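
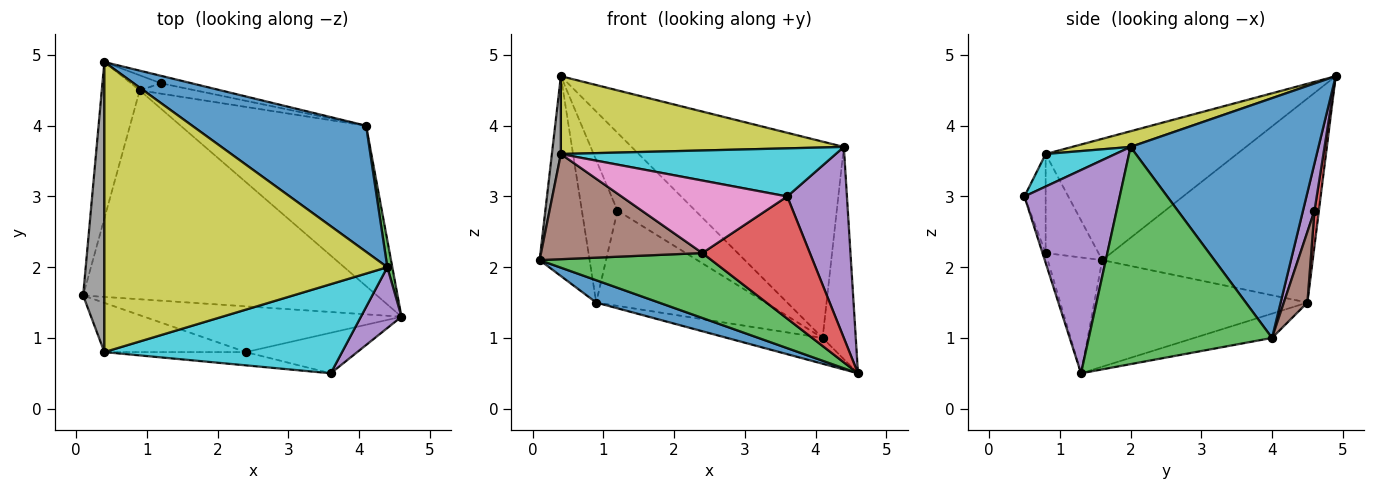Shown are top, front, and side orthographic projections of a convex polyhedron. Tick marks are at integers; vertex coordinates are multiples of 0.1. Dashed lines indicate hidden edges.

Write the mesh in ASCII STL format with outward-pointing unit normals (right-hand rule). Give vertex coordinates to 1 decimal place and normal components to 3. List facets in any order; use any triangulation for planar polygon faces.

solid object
 facet normal -0.339 -0.100 -0.935
  outer loop
   vertex 0.9 4.5 1.5
   vertex 4.6 1.3 0.5
   vertex 0.1 1.6 2.1
  endloop
 endfacet
 facet normal -0.957 0.227 -0.178
  outer loop
   vertex 0.9 4.5 1.5
   vertex 0.1 1.6 2.1
   vertex 0.4 4.9 4.7
  endloop
 endfacet
 facet normal -0.251 -0.791 -0.558
  outer loop
   vertex 2.4 0.8 2.2
   vertex 0.1 1.6 2.1
   vertex 4.6 1.3 0.5
  endloop
 endfacet
 facet normal -0.027 -0.949 -0.315
  outer loop
   vertex 2.4 0.8 2.2
   vertex 4.6 1.3 0.5
   vertex 3.6 0.5 3.0
  endloop
 endfacet
 facet normal 0.836 -0.523 0.167
  outer loop
   vertex 4.4 2.0 3.7
   vertex 3.6 0.5 3.0
   vertex 4.6 1.3 0.5
  endloop
 endfacet
 facet normal -0.284 -0.868 -0.406
  outer loop
   vertex 0.4 0.8 3.6
   vertex 0.1 1.6 2.1
   vertex 2.4 0.8 2.2
  endloop
 endfacet
 facet normal -0.125 -0.976 -0.179
  outer loop
   vertex 0.4 0.8 3.6
   vertex 2.4 0.8 2.2
   vertex 3.6 0.5 3.0
  endloop
 endfacet
 facet normal -0.984 -0.046 0.172
  outer loop
   vertex 0.4 0.8 3.6
   vertex 0.4 4.9 4.7
   vertex 0.1 1.6 2.1
  endloop
 endfacet
 facet normal 0.054 -0.259 0.964
  outer loop
   vertex 0.4 0.8 3.6
   vertex 4.4 2.0 3.7
   vertex 0.4 4.9 4.7
  endloop
 endfacet
 facet normal 0.120 -0.472 0.874
  outer loop
   vertex 0.4 0.8 3.6
   vertex 3.6 0.5 3.0
   vertex 4.4 2.0 3.7
  endloop
 endfacet
 facet normal 0.597 0.675 0.433
  outer loop
   vertex 4.1 4.0 1.0
   vertex 0.4 4.9 4.7
   vertex 4.4 2.0 3.7
  endloop
 endfacet
 facet normal -0.128 0.158 -0.979
  outer loop
   vertex 4.1 4.0 1.0
   vertex 4.6 1.3 0.5
   vertex 0.9 4.5 1.5
  endloop
 endfacet
 facet normal 0.984 0.178 0.023
  outer loop
   vertex 4.1 4.0 1.0
   vertex 4.4 2.0 3.7
   vertex 4.6 1.3 0.5
  endloop
 endfacet
 facet normal 0.123 0.987 -0.104
  outer loop
   vertex 1.2 4.6 2.8
   vertex 0.9 4.5 1.5
   vertex 0.4 4.9 4.7
  endloop
 endfacet
 facet normal 0.145 0.985 -0.094
  outer loop
   vertex 1.2 4.6 2.8
   vertex 0.4 4.9 4.7
   vertex 4.1 4.0 1.0
  endloop
 endfacet
 facet normal 0.137 0.985 -0.107
  outer loop
   vertex 1.2 4.6 2.8
   vertex 4.1 4.0 1.0
   vertex 0.9 4.5 1.5
  endloop
 endfacet
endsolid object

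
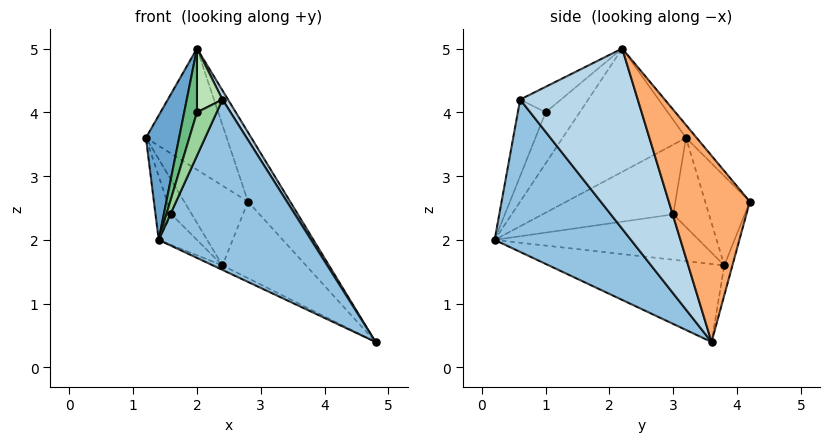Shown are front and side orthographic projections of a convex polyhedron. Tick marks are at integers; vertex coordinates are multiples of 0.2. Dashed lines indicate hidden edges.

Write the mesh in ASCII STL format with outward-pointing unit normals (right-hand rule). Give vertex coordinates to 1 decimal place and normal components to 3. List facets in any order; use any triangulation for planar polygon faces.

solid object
 facet normal -0.907 -0.244 0.344
  outer loop
   vertex 2.0 2.2 5.0
   vertex 1.2 3.2 3.6
   vertex 1.4 0.2 2.0
  endloop
 endfacet
 facet normal 0.657 -0.735 -0.165
  outer loop
   vertex 2.4 0.6 4.2
   vertex 1.4 0.2 2.0
   vertex 4.8 3.6 0.4
  endloop
 endfacet
 facet normal 0.859 -0.041 0.510
  outer loop
   vertex 2.4 0.6 4.2
   vertex 4.8 3.6 0.4
   vertex 2.0 2.2 5.0
  endloop
 endfacet
 facet normal -0.445 0.024 -0.895
  outer loop
   vertex 2.4 3.8 1.6
   vertex 4.8 3.6 0.4
   vertex 1.4 0.2 2.0
  endloop
 endfacet
 facet normal -0.103 0.781 0.616
  outer loop
   vertex 2.8 4.2 2.6
   vertex 1.2 3.2 3.6
   vertex 2.0 2.2 5.0
  endloop
 endfacet
 facet normal 0.733 0.382 0.563
  outer loop
   vertex 2.8 4.2 2.6
   vertex 2.0 2.2 5.0
   vertex 4.8 3.6 0.4
  endloop
 endfacet
 facet normal -0.571 0.815 -0.098
  outer loop
   vertex 2.8 4.2 2.6
   vertex 2.4 3.8 1.6
   vertex 1.2 3.2 3.6
  endloop
 endfacet
 facet normal -0.091 0.937 -0.338
  outer loop
   vertex 2.8 4.2 2.6
   vertex 4.8 3.6 0.4
   vertex 2.4 3.8 1.6
  endloop
 endfacet
 facet normal -0.863 -0.324 0.388
  outer loop
   vertex 2.0 1.0 4.0
   vertex 2.0 2.2 5.0
   vertex 1.4 0.2 2.0
  endloop
 endfacet
 facet normal -0.737 -0.522 0.430
  outer loop
   vertex 2.0 1.0 4.0
   vertex 1.4 0.2 2.0
   vertex 2.4 0.6 4.2
  endloop
 endfacet
 facet normal -0.716 -0.447 0.537
  outer loop
   vertex 2.0 1.0 4.0
   vertex 2.4 0.6 4.2
   vertex 2.0 2.2 5.0
  endloop
 endfacet
 facet normal -0.937 0.114 -0.331
  outer loop
   vertex 1.6 3.0 2.4
   vertex 1.4 0.2 2.0
   vertex 1.2 3.2 3.6
  endloop
 endfacet
 facet normal -0.814 0.465 -0.349
  outer loop
   vertex 1.6 3.0 2.4
   vertex 1.2 3.2 3.6
   vertex 2.4 3.8 1.6
  endloop
 endfacet
 facet normal -0.768 0.144 -0.624
  outer loop
   vertex 1.6 3.0 2.4
   vertex 2.4 3.8 1.6
   vertex 1.4 0.2 2.0
  endloop
 endfacet
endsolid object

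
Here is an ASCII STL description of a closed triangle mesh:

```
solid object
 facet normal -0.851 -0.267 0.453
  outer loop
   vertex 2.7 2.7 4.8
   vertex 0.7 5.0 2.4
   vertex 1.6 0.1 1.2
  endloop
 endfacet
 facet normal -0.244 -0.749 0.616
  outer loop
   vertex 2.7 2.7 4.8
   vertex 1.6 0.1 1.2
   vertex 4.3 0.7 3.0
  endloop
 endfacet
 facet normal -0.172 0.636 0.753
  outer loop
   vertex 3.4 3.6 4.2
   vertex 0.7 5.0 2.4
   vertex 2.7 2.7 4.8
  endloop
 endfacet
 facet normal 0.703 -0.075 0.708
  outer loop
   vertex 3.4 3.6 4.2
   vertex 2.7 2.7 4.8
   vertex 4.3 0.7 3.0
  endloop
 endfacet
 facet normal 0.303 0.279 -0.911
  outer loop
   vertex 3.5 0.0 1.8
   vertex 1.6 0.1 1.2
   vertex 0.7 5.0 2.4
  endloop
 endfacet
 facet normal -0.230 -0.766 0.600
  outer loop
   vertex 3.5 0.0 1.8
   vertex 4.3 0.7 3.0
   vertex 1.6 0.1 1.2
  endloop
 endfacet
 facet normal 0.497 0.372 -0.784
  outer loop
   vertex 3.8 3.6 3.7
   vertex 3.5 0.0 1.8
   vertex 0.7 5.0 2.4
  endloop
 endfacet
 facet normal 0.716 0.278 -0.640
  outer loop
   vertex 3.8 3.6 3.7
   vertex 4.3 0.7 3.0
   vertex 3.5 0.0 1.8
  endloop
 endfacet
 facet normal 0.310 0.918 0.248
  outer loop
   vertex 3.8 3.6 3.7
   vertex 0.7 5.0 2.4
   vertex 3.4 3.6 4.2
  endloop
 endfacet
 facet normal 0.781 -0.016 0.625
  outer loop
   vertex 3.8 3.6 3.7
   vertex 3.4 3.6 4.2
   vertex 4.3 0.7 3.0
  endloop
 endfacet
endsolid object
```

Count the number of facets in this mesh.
10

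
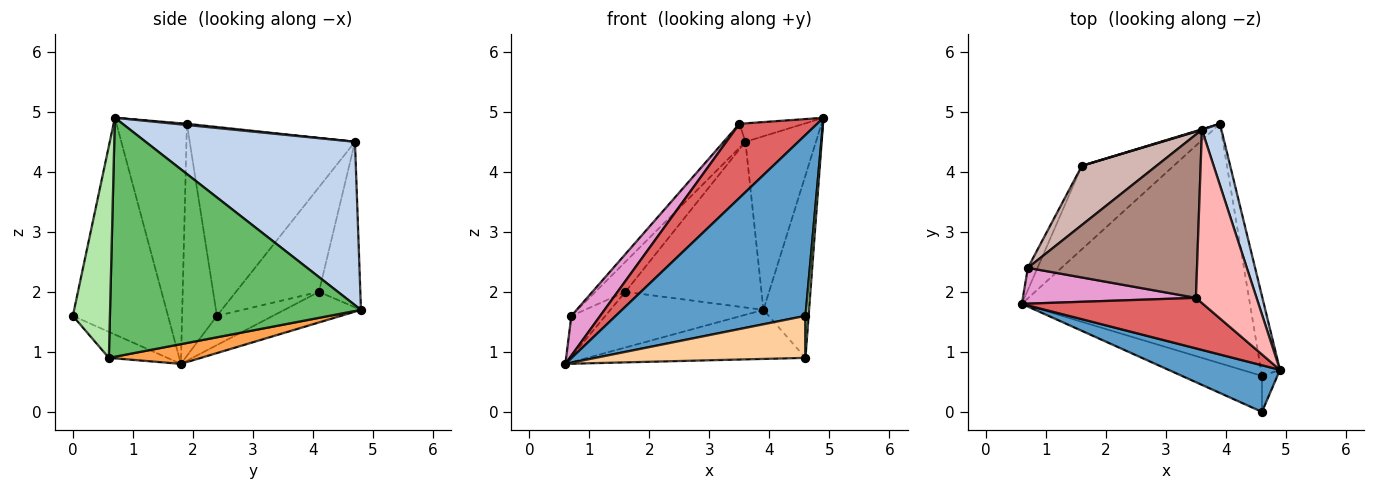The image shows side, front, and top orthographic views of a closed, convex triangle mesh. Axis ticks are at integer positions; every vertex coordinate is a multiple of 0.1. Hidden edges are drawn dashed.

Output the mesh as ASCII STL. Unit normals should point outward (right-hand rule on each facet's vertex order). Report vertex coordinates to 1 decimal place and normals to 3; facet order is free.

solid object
 facet normal -0.437 -0.871 0.224
  outer loop
   vertex 4.6 0.0 1.6
   vertex 4.9 0.7 4.9
   vertex 0.6 1.8 0.8
  endloop
 endfacet
 facet normal 0.942 0.317 0.112
  outer loop
   vertex 3.6 4.7 4.5
   vertex 4.9 0.7 4.9
   vertex 3.9 4.8 1.7
  endloop
 endfacet
 facet normal 0.084 0.200 -0.976
  outer loop
   vertex 4.6 0.6 0.9
   vertex 0.6 1.8 0.8
   vertex 3.9 4.8 1.7
  endloop
 endfacet
 facet normal -0.207 -0.743 -0.637
  outer loop
   vertex 4.6 0.6 0.9
   vertex 4.6 0.0 1.6
   vertex 0.6 1.8 0.8
  endloop
 endfacet
 facet normal 0.981 0.178 -0.078
  outer loop
   vertex 4.6 0.6 0.9
   vertex 3.9 4.8 1.7
   vertex 4.9 0.7 4.9
  endloop
 endfacet
 facet normal 0.994 -0.084 -0.072
  outer loop
   vertex 4.6 0.6 0.9
   vertex 4.9 0.7 4.9
   vertex 4.6 0.0 1.6
  endloop
 endfacet
 facet normal -0.599 -0.661 0.451
  outer loop
   vertex 3.5 1.9 4.8
   vertex 0.6 1.8 0.8
   vertex 4.9 0.7 4.9
  endloop
 endfacet
 facet normal 0.020 0.106 0.994
  outer loop
   vertex 3.5 1.9 4.8
   vertex 4.9 0.7 4.9
   vertex 3.6 4.7 4.5
  endloop
 endfacet
 facet normal -0.267 0.535 -0.802
  outer loop
   vertex 1.6 4.1 2.0
   vertex 3.9 4.8 1.7
   vertex 0.6 1.8 0.8
  endloop
 endfacet
 facet normal -0.291 0.957 0.003
  outer loop
   vertex 1.6 4.1 2.0
   vertex 3.6 4.7 4.5
   vertex 3.9 4.8 1.7
  endloop
 endfacet
 facet normal -0.741 0.098 0.664
  outer loop
   vertex 0.7 2.4 1.6
   vertex 3.5 1.9 4.8
   vertex 3.6 4.7 4.5
  endloop
 endfacet
 facet normal -0.781 0.282 0.557
  outer loop
   vertex 0.7 2.4 1.6
   vertex 3.6 4.7 4.5
   vertex 1.6 4.1 2.0
  endloop
 endfacet
 facet normal -0.668 -0.553 0.498
  outer loop
   vertex 0.7 2.4 1.6
   vertex 0.6 1.8 0.8
   vertex 3.5 1.9 4.8
  endloop
 endfacet
 facet normal -0.823 0.499 -0.272
  outer loop
   vertex 0.7 2.4 1.6
   vertex 1.6 4.1 2.0
   vertex 0.6 1.8 0.8
  endloop
 endfacet
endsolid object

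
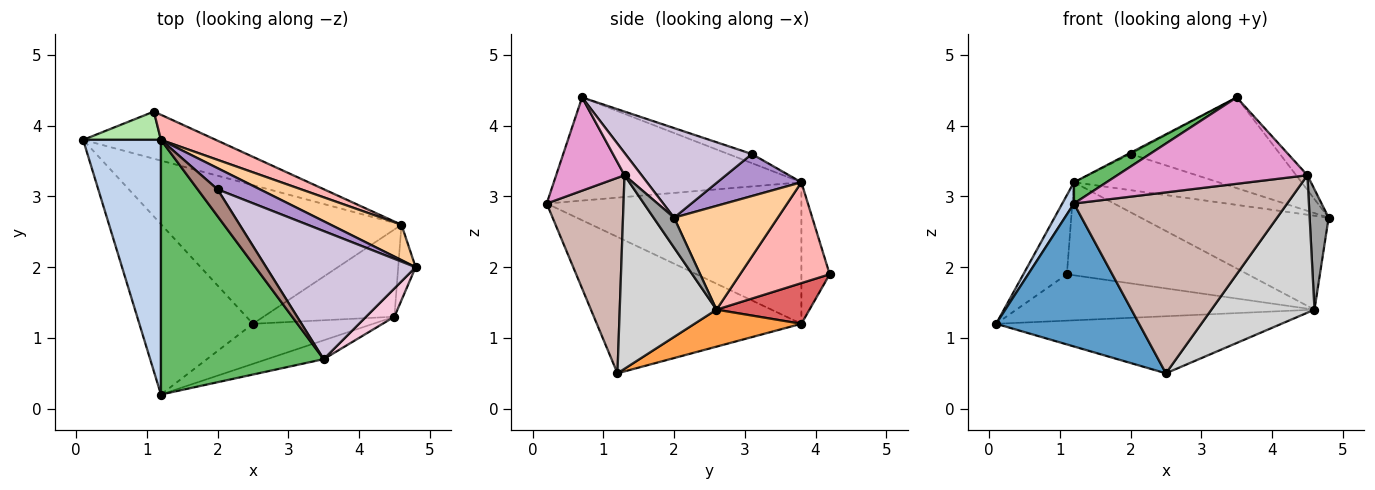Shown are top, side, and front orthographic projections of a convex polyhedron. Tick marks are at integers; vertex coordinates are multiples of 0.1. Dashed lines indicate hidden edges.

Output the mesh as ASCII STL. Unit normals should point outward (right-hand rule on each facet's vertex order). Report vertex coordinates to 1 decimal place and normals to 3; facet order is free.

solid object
 facet normal -0.677 -0.473 -0.564
  outer loop
   vertex 2.5 1.2 0.5
   vertex 1.2 0.2 2.9
   vertex 0.1 3.8 1.2
  endloop
 endfacet
 facet normal -0.876 -0.040 0.482
  outer loop
   vertex 1.2 3.8 3.2
   vertex 0.1 3.8 1.2
   vertex 1.2 0.2 2.9
  endloop
 endfacet
 facet normal 0.141 0.377 -0.915
  outer loop
   vertex 4.6 2.6 1.4
   vertex 2.5 1.2 0.5
   vertex 0.1 3.8 1.2
  endloop
 endfacet
 facet normal 0.459 0.831 0.313
  outer loop
   vertex 4.6 2.6 1.4
   vertex 1.2 3.8 3.2
   vertex 4.8 2.0 2.7
  endloop
 endfacet
 facet normal -0.534 -0.070 0.842
  outer loop
   vertex 3.5 0.7 4.4
   vertex 1.2 3.8 3.2
   vertex 1.2 0.2 2.9
  endloop
 endfacet
 facet normal -0.522 0.803 0.287
  outer loop
   vertex 1.1 4.2 1.9
   vertex 0.1 3.8 1.2
   vertex 1.2 3.8 3.2
  endloop
 endfacet
 facet normal 0.214 0.685 -0.697
  outer loop
   vertex 1.1 4.2 1.9
   vertex 4.6 2.6 1.4
   vertex 0.1 3.8 1.2
  endloop
 endfacet
 facet normal 0.432 0.871 0.235
  outer loop
   vertex 1.1 4.2 1.9
   vertex 1.2 3.8 3.2
   vertex 4.6 2.6 1.4
  endloop
 endfacet
 facet normal 0.448 0.771 0.452
  outer loop
   vertex 2.0 3.1 3.6
   vertex 4.8 2.0 2.7
   vertex 1.2 3.8 3.2
  endloop
 endfacet
 facet normal 0.440 0.519 0.733
  outer loop
   vertex 2.0 3.1 3.6
   vertex 3.5 0.7 4.4
   vertex 4.8 2.0 2.7
  endloop
 endfacet
 facet normal -0.417 0.042 0.908
  outer loop
   vertex 2.0 3.1 3.6
   vertex 1.2 3.8 3.2
   vertex 3.5 0.7 4.4
  endloop
 endfacet
 facet normal 0.332 -0.921 -0.204
  outer loop
   vertex 4.5 1.3 3.3
   vertex 1.2 0.2 2.9
   vertex 2.5 1.2 0.5
  endloop
 endfacet
 facet normal 0.332 -0.922 -0.201
  outer loop
   vertex 4.5 1.3 3.3
   vertex 3.5 0.7 4.4
   vertex 1.2 0.2 2.9
  endloop
 endfacet
 facet normal 0.573 0.378 0.727
  outer loop
   vertex 4.5 1.3 3.3
   vertex 4.8 2.0 2.7
   vertex 3.5 0.7 4.4
  endloop
 endfacet
 facet normal 0.674 -0.625 -0.392
  outer loop
   vertex 4.5 1.3 3.3
   vertex 4.6 2.6 1.4
   vertex 4.8 2.0 2.7
  endloop
 endfacet
 facet normal 0.621 -0.662 -0.420
  outer loop
   vertex 4.5 1.3 3.3
   vertex 2.5 1.2 0.5
   vertex 4.6 2.6 1.4
  endloop
 endfacet
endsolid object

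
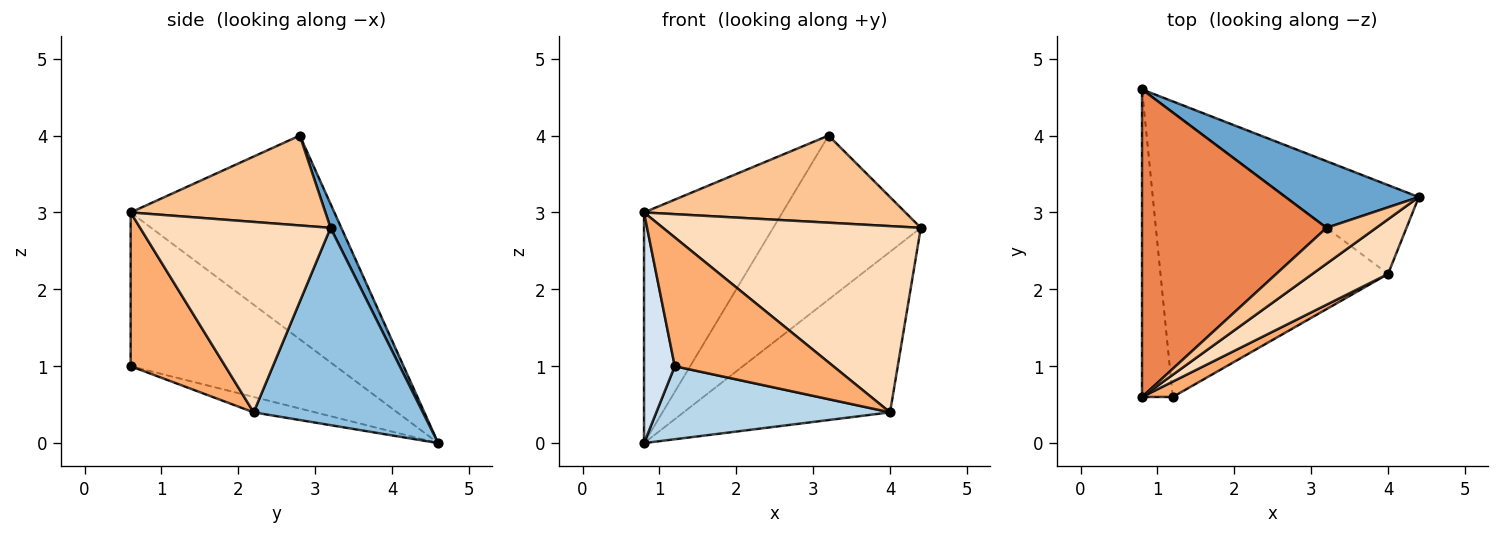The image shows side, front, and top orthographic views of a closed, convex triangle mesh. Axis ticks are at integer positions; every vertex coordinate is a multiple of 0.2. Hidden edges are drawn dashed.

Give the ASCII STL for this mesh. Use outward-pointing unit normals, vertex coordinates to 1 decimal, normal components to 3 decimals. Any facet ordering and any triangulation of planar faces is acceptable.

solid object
 facet normal 0.067 0.924 0.376
  outer loop
   vertex 3.2 2.8 4.0
   vertex 4.4 3.2 2.8
   vertex 0.8 4.6 0.0
  endloop
 endfacet
 facet normal 0.583 0.711 -0.393
  outer loop
   vertex 4.0 2.2 0.4
   vertex 0.8 4.6 0.0
   vertex 4.4 3.2 2.8
  endloop
 endfacet
 facet normal -0.065 -0.248 -0.967
  outer loop
   vertex 4.0 2.2 0.4
   vertex 1.2 0.6 1.0
   vertex 0.8 4.6 0.0
  endloop
 endfacet
 facet normal -0.970 -0.146 -0.194
  outer loop
   vertex 0.8 0.6 3.0
   vertex 0.8 4.6 0.0
   vertex 1.2 0.6 1.0
  endloop
 endfacet
 facet normal -0.662 0.450 0.600
  outer loop
   vertex 0.8 0.6 3.0
   vertex 3.2 2.8 4.0
   vertex 0.8 4.6 0.0
  endloop
 endfacet
 facet normal 0.510 -0.854 0.102
  outer loop
   vertex 0.8 0.6 3.0
   vertex 1.2 0.6 1.0
   vertex 4.0 2.2 0.4
  endloop
 endfacet
 facet normal 0.567 -0.761 0.314
  outer loop
   vertex 0.8 0.6 3.0
   vertex 4.4 3.2 2.8
   vertex 3.2 2.8 4.0
  endloop
 endfacet
 facet normal 0.578 -0.783 0.230
  outer loop
   vertex 0.8 0.6 3.0
   vertex 4.0 2.2 0.4
   vertex 4.4 3.2 2.8
  endloop
 endfacet
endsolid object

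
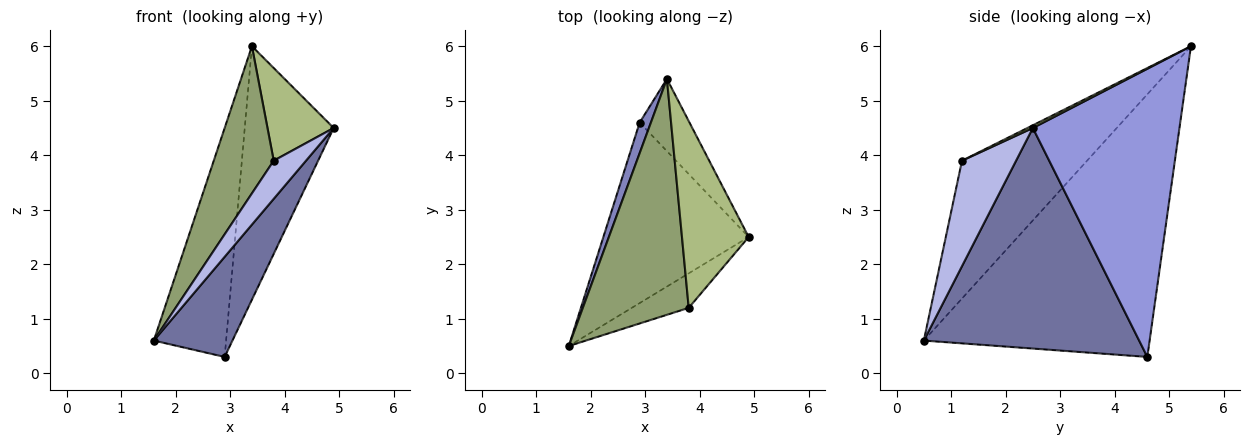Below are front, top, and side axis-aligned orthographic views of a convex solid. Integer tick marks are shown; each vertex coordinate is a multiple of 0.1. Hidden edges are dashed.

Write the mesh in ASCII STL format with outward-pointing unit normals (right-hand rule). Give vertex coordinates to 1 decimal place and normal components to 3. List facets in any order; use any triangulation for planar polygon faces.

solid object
 facet normal 0.799 -0.292 -0.526
  outer loop
   vertex 2.9 4.6 0.3
   vertex 4.9 2.5 4.5
   vertex 1.6 0.5 0.6
  endloop
 endfacet
 facet normal -0.952 0.305 0.041
  outer loop
   vertex 2.9 4.6 0.3
   vertex 1.6 0.5 0.6
   vertex 3.4 5.4 6.0
  endloop
 endfacet
 facet normal 0.846 0.513 -0.146
  outer loop
   vertex 2.9 4.6 0.3
   vertex 3.4 5.4 6.0
   vertex 4.9 2.5 4.5
  endloop
 endfacet
 facet normal 0.779 -0.465 -0.421
  outer loop
   vertex 3.8 1.2 3.9
   vertex 1.6 0.5 0.6
   vertex 4.9 2.5 4.5
  endloop
 endfacet
 facet normal -0.741 -0.355 0.570
  outer loop
   vertex 3.8 1.2 3.9
   vertex 3.4 5.4 6.0
   vertex 1.6 0.5 0.6
  endloop
 endfacet
 facet normal 0.037 -0.444 0.895
  outer loop
   vertex 3.8 1.2 3.9
   vertex 4.9 2.5 4.5
   vertex 3.4 5.4 6.0
  endloop
 endfacet
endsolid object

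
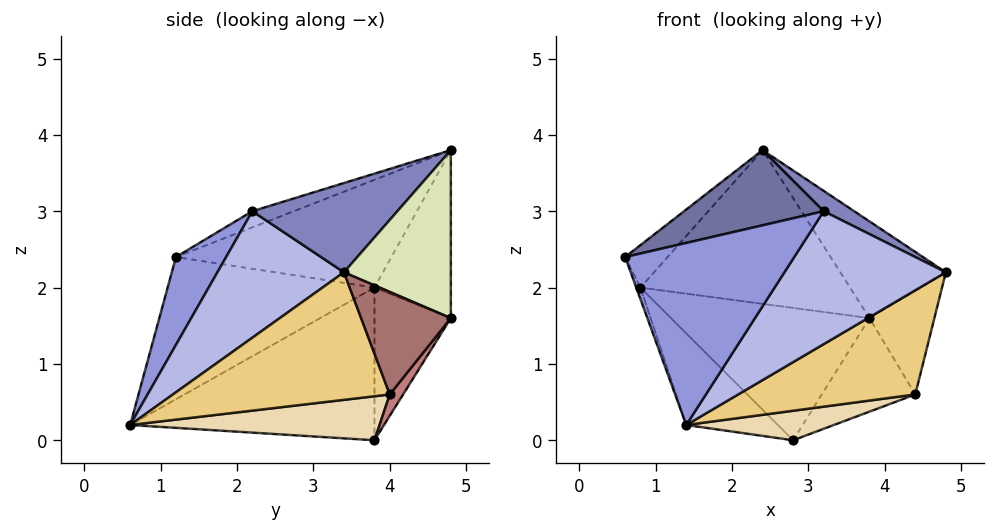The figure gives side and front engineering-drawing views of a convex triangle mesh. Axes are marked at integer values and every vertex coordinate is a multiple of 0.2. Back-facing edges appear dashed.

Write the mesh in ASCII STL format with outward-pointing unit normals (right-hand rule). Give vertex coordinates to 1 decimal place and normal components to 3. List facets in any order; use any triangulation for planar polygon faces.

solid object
 facet normal -0.095 -0.319 0.943
  outer loop
   vertex 3.2 2.2 3.0
   vertex 2.4 4.8 3.8
   vertex 0.6 1.2 2.4
  endloop
 endfacet
 facet normal 0.508 -0.107 0.855
  outer loop
   vertex 3.2 2.2 3.0
   vertex 4.8 3.4 2.2
   vertex 2.4 4.8 3.8
  endloop
 endfacet
 facet normal 0.267 -0.901 0.343
  outer loop
   vertex 3.2 2.2 3.0
   vertex 0.6 1.2 2.4
   vertex 1.4 0.6 0.2
  endloop
 endfacet
 facet normal 0.616 -0.786 0.053
  outer loop
   vertex 3.2 2.2 3.0
   vertex 1.4 0.6 0.2
   vertex 4.8 3.4 2.2
  endloop
 endfacet
 facet normal -0.779 0.153 0.608
  outer loop
   vertex 0.8 3.8 2.0
   vertex 0.6 1.2 2.4
   vertex 2.4 4.8 3.8
  endloop
 endfacet
 facet normal -0.938 0.019 -0.346
  outer loop
   vertex 0.8 3.8 2.0
   vertex 1.4 0.6 0.2
   vertex 0.6 1.2 2.4
  endloop
 endfacet
 facet normal -0.683 0.256 -0.683
  outer loop
   vertex 0.8 3.8 2.0
   vertex 2.8 3.8 0.0
   vertex 1.4 0.6 0.2
  endloop
 endfacet
 facet normal 0.648 0.640 0.413
  outer loop
   vertex 3.8 4.8 1.6
   vertex 2.4 4.8 3.8
   vertex 4.8 3.4 2.2
  endloop
 endfacet
 facet normal -0.334 0.918 -0.213
  outer loop
   vertex 3.8 4.8 1.6
   vertex 0.8 3.8 2.0
   vertex 2.4 4.8 3.8
  endloop
 endfacet
 facet normal -0.338 0.878 -0.338
  outer loop
   vertex 3.8 4.8 1.6
   vertex 2.8 3.8 0.0
   vertex 0.8 3.8 2.0
  endloop
 endfacet
 facet normal 0.711 -0.581 -0.396
  outer loop
   vertex 4.4 4.0 0.6
   vertex 4.8 3.4 2.2
   vertex 1.4 0.6 0.2
  endloop
 endfacet
 facet normal 0.366 -0.217 -0.905
  outer loop
   vertex 4.4 4.0 0.6
   vertex 1.4 0.6 0.2
   vertex 2.8 3.8 0.0
  endloop
 endfacet
 facet normal 0.810 0.586 0.017
  outer loop
   vertex 4.4 4.0 0.6
   vertex 3.8 4.8 1.6
   vertex 4.8 3.4 2.2
  endloop
 endfacet
 facet normal 0.115 0.808 -0.577
  outer loop
   vertex 4.4 4.0 0.6
   vertex 2.8 3.8 0.0
   vertex 3.8 4.8 1.6
  endloop
 endfacet
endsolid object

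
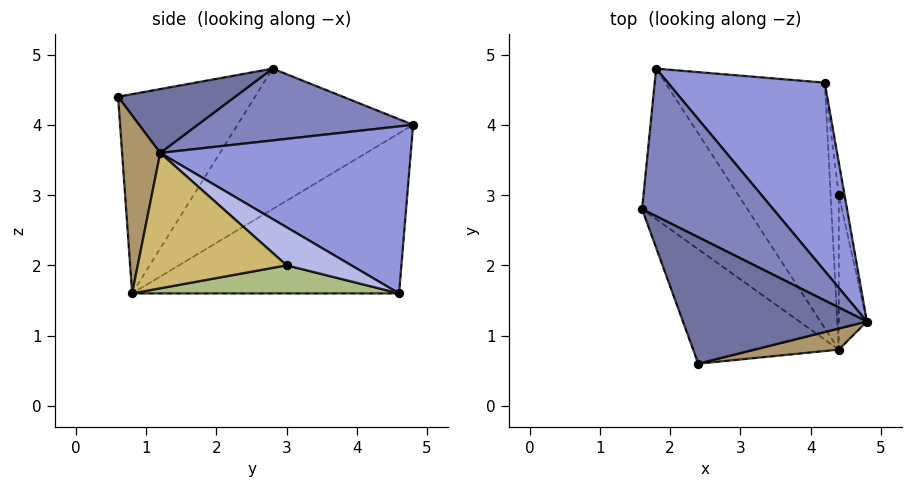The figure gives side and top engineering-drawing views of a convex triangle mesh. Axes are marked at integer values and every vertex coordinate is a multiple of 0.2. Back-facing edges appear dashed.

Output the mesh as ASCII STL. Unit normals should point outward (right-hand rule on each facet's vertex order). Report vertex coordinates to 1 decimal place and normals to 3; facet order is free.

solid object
 facet normal 0.328 -0.052 0.943
  outer loop
   vertex 2.4 0.6 4.4
   vertex 4.8 1.2 3.6
   vertex 1.6 2.8 4.8
  endloop
 endfacet
 facet normal 0.460 0.290 0.839
  outer loop
   vertex 1.8 4.8 4.0
   vertex 1.6 2.8 4.8
   vertex 4.8 1.2 3.6
  endloop
 endfacet
 facet normal 0.644 0.469 0.605
  outer loop
   vertex 1.8 4.8 4.0
   vertex 4.8 1.2 3.6
   vertex 4.2 4.6 1.6
  endloop
 endfacet
 facet normal 0.985 0.086 -0.150
  outer loop
   vertex 4.4 3.0 2.0
   vertex 4.2 4.6 1.6
   vertex 4.8 1.2 3.6
  endloop
 endfacet
 facet normal -0.708 -0.037 -0.705
  outer loop
   vertex 4.4 0.8 1.6
   vertex 1.8 4.8 4.0
   vertex 4.2 4.6 1.6
  endloop
 endfacet
 facet normal 0.959 0.050 -0.278
  outer loop
   vertex 4.4 0.8 1.6
   vertex 4.2 4.6 1.6
   vertex 4.4 3.0 2.0
  endloop
 endfacet
 facet normal -0.794 -0.183 -0.580
  outer loop
   vertex 4.4 0.8 1.6
   vertex 2.4 0.6 4.4
   vertex 1.6 2.8 4.8
  endloop
 endfacet
 facet normal -0.790 -0.158 -0.592
  outer loop
   vertex 4.4 0.8 1.6
   vertex 1.6 2.8 4.8
   vertex 1.8 4.8 4.0
  endloop
 endfacet
 facet normal 0.282 -0.950 0.134
  outer loop
   vertex 4.4 0.8 1.6
   vertex 4.8 1.2 3.6
   vertex 2.4 0.6 4.4
  endloop
 endfacet
 facet normal 0.978 0.037 -0.203
  outer loop
   vertex 4.4 0.8 1.6
   vertex 4.4 3.0 2.0
   vertex 4.8 1.2 3.6
  endloop
 endfacet
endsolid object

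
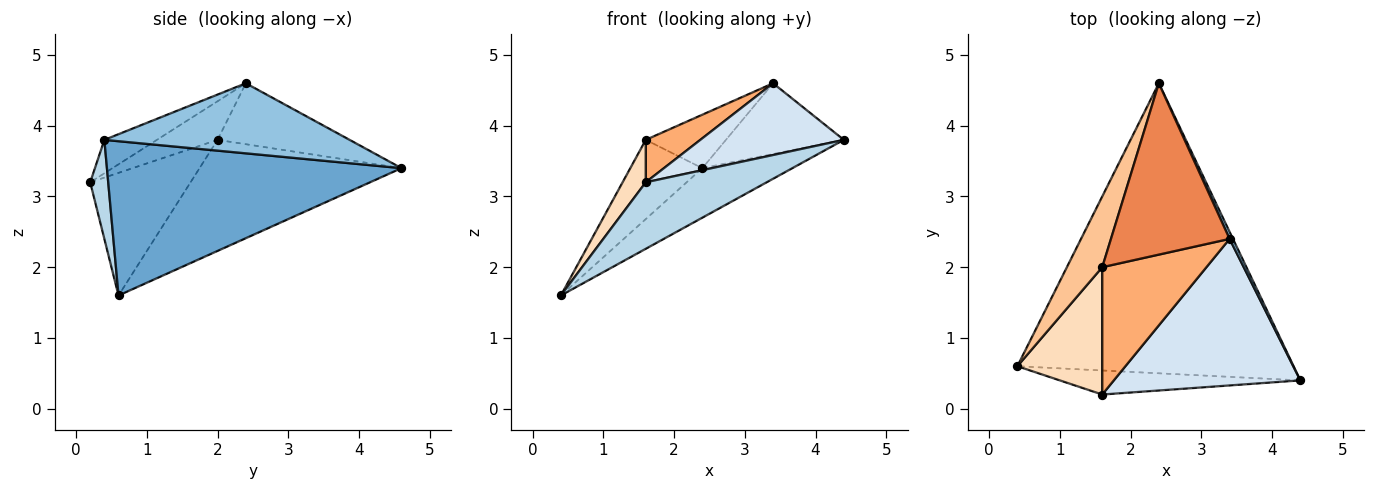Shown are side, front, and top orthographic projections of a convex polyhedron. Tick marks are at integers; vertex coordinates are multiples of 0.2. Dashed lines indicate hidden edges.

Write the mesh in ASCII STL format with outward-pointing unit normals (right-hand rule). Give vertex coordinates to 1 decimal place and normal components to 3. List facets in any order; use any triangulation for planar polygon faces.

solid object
 facet normal 0.482 0.147 -0.864
  outer loop
   vertex 2.4 4.6 3.4
   vertex 4.4 0.4 3.8
   vertex 0.4 0.6 1.6
  endloop
 endfacet
 facet normal 0.900 0.433 0.043
  outer loop
   vertex 3.4 2.4 4.6
   vertex 4.4 0.4 3.8
   vertex 2.4 4.6 3.4
  endloop
 endfacet
 facet normal 0.139 -0.931 -0.337
  outer loop
   vertex 1.6 0.2 3.2
   vertex 0.4 0.6 1.6
   vertex 4.4 0.4 3.8
  endloop
 endfacet
 facet normal -0.159 -0.434 0.887
  outer loop
   vertex 1.6 0.2 3.2
   vertex 4.4 0.4 3.8
   vertex 3.4 2.4 4.6
  endloop
 endfacet
 facet normal -0.440 0.267 0.857
  outer loop
   vertex 1.6 2.0 3.8
   vertex 3.4 2.4 4.6
   vertex 2.4 4.6 3.4
  endloop
 endfacet
 facet normal -0.331 -0.298 0.895
  outer loop
   vertex 1.6 2.0 3.8
   vertex 1.6 0.2 3.2
   vertex 3.4 2.4 4.6
  endloop
 endfacet
 facet normal -0.902 0.322 0.287
  outer loop
   vertex 1.6 2.0 3.8
   vertex 2.4 4.6 3.4
   vertex 0.4 0.6 1.6
  endloop
 endfacet
 facet normal -0.808 -0.186 0.559
  outer loop
   vertex 1.6 2.0 3.8
   vertex 0.4 0.6 1.6
   vertex 1.6 0.2 3.2
  endloop
 endfacet
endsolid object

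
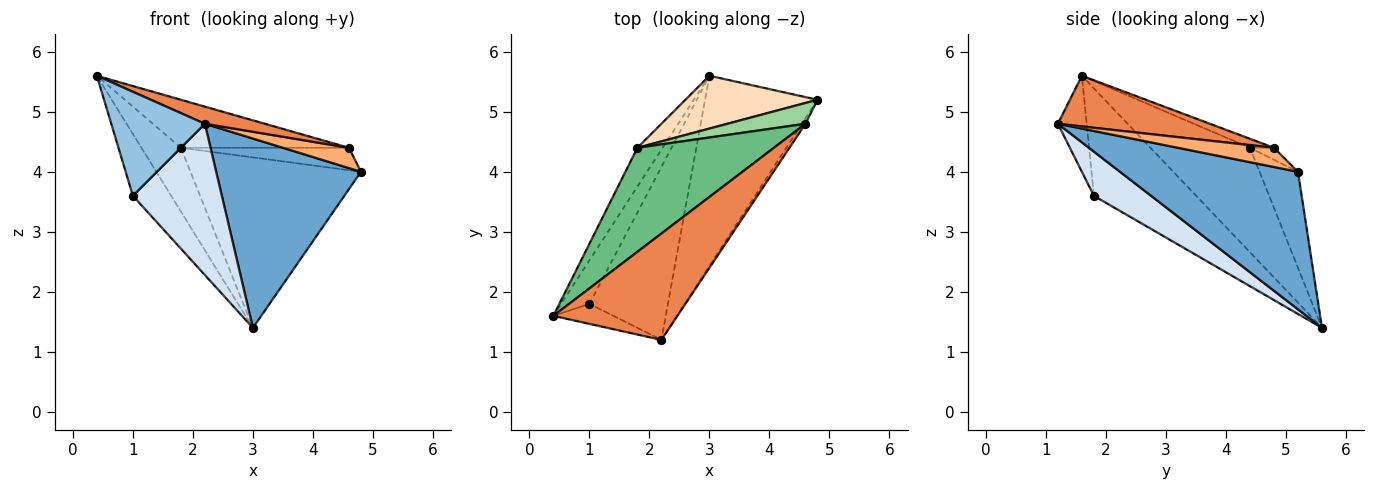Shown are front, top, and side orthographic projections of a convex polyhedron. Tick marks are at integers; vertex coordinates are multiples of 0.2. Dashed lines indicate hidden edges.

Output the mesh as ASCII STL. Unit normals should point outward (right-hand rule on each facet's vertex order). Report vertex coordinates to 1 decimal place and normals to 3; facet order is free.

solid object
 facet normal 0.655 -0.533 -0.536
  outer loop
   vertex 3.0 5.6 1.4
   vertex 4.8 5.2 4.0
   vertex 2.2 1.2 4.8
  endloop
 endfacet
 facet normal -0.289 -0.940 -0.181
  outer loop
   vertex 1.0 1.8 3.6
   vertex 2.2 1.2 4.8
   vertex 0.4 1.6 5.6
  endloop
 endfacet
 facet normal -0.909 0.340 -0.239
  outer loop
   vertex 1.0 1.8 3.6
   vertex 0.4 1.6 5.6
   vertex 3.0 5.6 1.4
  endloop
 endfacet
 facet normal 0.390 -0.606 -0.693
  outer loop
   vertex 1.0 1.8 3.6
   vertex 3.0 5.6 1.4
   vertex 2.2 1.2 4.8
  endloop
 endfacet
 facet normal 0.374 -0.148 0.916
  outer loop
   vertex 4.6 4.8 4.4
   vertex 0.4 1.6 5.6
   vertex 2.2 1.2 4.8
  endloop
 endfacet
 facet normal 0.814 -0.560 -0.153
  outer loop
   vertex 4.6 4.8 4.4
   vertex 2.2 1.2 4.8
   vertex 4.8 5.2 4.0
  endloop
 endfacet
 facet normal -0.907 0.360 -0.219
  outer loop
   vertex 1.8 4.4 4.4
   vertex 3.0 5.6 1.4
   vertex 0.4 1.6 5.6
  endloop
 endfacet
 facet normal -0.210 0.934 0.289
  outer loop
   vertex 1.8 4.4 4.4
   vertex 4.8 5.2 4.0
   vertex 3.0 5.6 1.4
  endloop
 endfacet
 facet normal -0.060 0.418 0.906
  outer loop
   vertex 1.8 4.4 4.4
   vertex 0.4 1.6 5.6
   vertex 4.6 4.8 4.4
  endloop
 endfacet
 facet normal -0.104 0.729 0.677
  outer loop
   vertex 1.8 4.4 4.4
   vertex 4.6 4.8 4.4
   vertex 4.8 5.2 4.0
  endloop
 endfacet
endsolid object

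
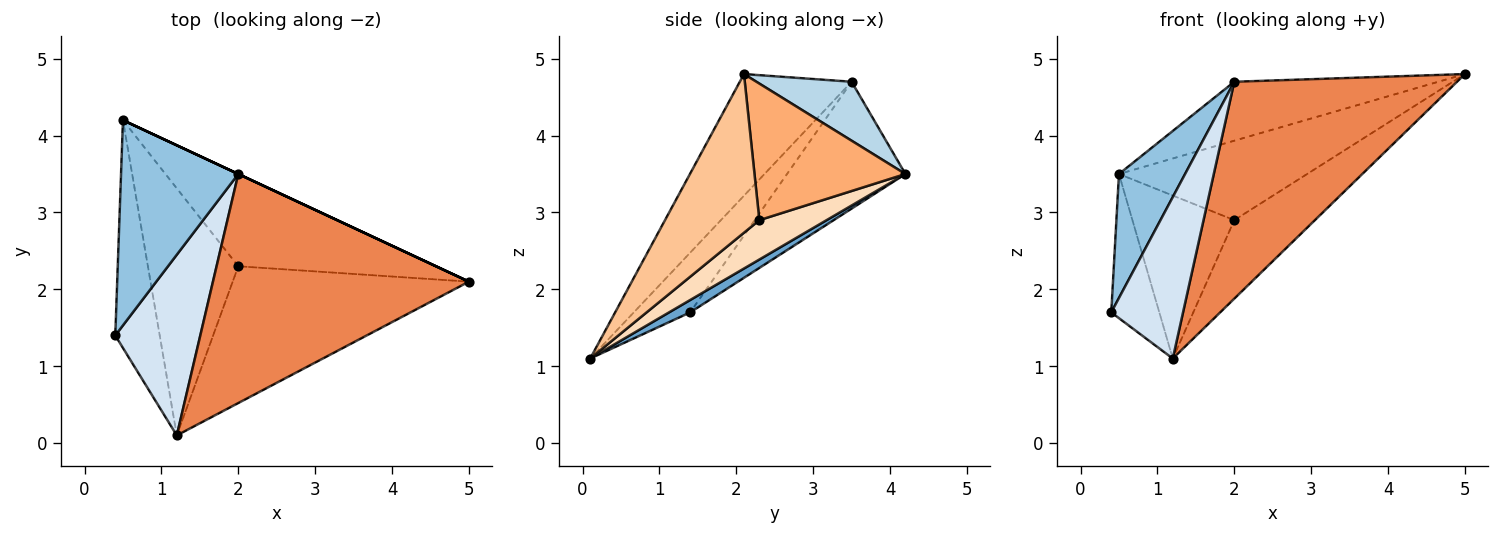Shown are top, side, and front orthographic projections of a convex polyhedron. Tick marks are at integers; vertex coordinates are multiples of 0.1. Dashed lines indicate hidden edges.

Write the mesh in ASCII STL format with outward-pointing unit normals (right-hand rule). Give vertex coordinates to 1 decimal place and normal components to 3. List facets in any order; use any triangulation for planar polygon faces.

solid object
 facet normal 0.229 0.521 -0.823
  outer loop
   vertex 1.2 0.1 1.1
   vertex 0.4 1.4 1.7
   vertex 0.5 4.2 3.5
  endloop
 endfacet
 facet normal -0.679 -0.379 0.628
  outer loop
   vertex 2.0 3.5 4.7
   vertex 0.5 4.2 3.5
   vertex 0.4 1.4 1.7
  endloop
 endfacet
 facet normal 0.423 0.906 0.000
  outer loop
   vertex 2.0 3.5 4.7
   vertex 5.0 2.1 4.8
   vertex 0.5 4.2 3.5
  endloop
 endfacet
 facet normal -0.464 -0.590 0.661
  outer loop
   vertex 2.0 3.5 4.7
   vertex 0.4 1.4 1.7
   vertex 1.2 0.1 1.1
  endloop
 endfacet
 facet normal -0.326 -0.650 0.686
  outer loop
   vertex 2.0 3.5 4.7
   vertex 1.2 0.1 1.1
   vertex 5.0 2.1 4.8
  endloop
 endfacet
 facet normal 0.464 0.578 -0.671
  outer loop
   vertex 2.0 2.3 2.9
   vertex 0.5 4.2 3.5
   vertex 5.0 2.1 4.8
  endloop
 endfacet
 facet normal 0.503 0.430 -0.749
  outer loop
   vertex 2.0 2.3 2.9
   vertex 5.0 2.1 4.8
   vertex 1.2 0.1 1.1
  endloop
 endfacet
 facet normal 0.342 0.518 -0.784
  outer loop
   vertex 2.0 2.3 2.9
   vertex 1.2 0.1 1.1
   vertex 0.5 4.2 3.5
  endloop
 endfacet
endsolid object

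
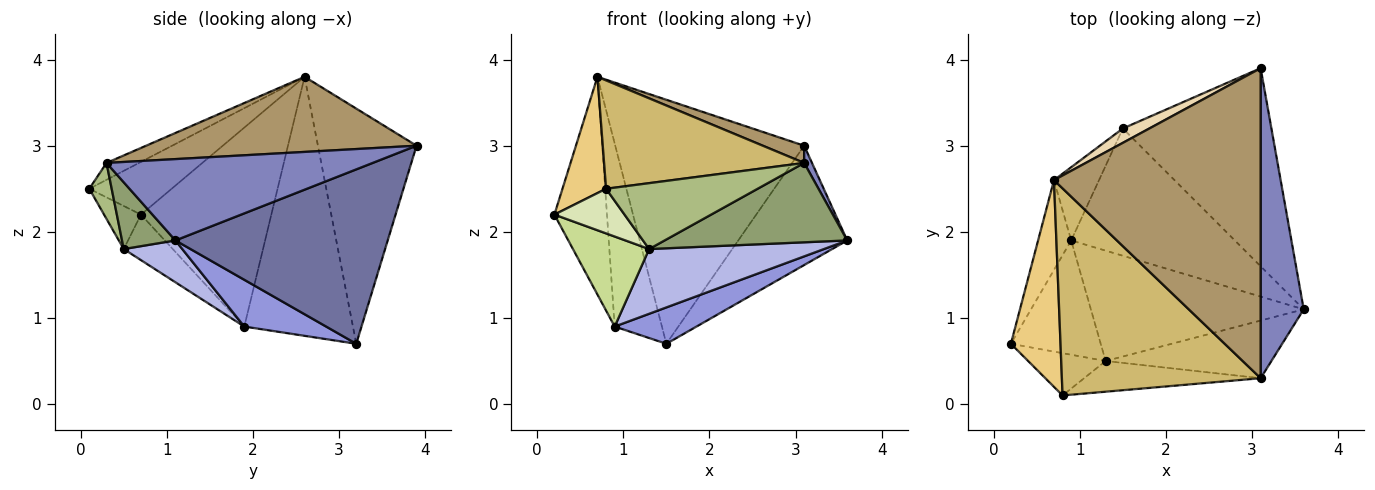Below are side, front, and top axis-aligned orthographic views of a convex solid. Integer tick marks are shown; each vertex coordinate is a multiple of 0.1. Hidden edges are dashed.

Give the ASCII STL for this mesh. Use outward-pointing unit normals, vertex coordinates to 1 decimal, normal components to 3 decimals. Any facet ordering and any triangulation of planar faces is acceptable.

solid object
 facet normal 0.709 0.364 -0.604
  outer loop
   vertex 1.5 3.2 0.7
   vertex 3.1 3.9 3.0
   vertex 3.6 1.1 1.9
  endloop
 endfacet
 facet normal 0.883 -0.026 0.468
  outer loop
   vertex 3.1 0.3 2.8
   vertex 3.6 1.1 1.9
   vertex 3.1 3.9 3.0
  endloop
 endfacet
 facet normal 0.265 -0.265 -0.927
  outer loop
   vertex 0.9 1.9 0.9
   vertex 1.5 3.2 0.7
   vertex 3.6 1.1 1.9
  endloop
 endfacet
 facet normal 0.167 -0.499 -0.850
  outer loop
   vertex 1.3 0.5 1.8
   vertex 0.9 1.9 0.9
   vertex 3.6 1.1 1.9
  endloop
 endfacet
 facet normal 0.230 -0.787 -0.572
  outer loop
   vertex 1.3 0.5 1.8
   vertex 3.6 1.1 1.9
   vertex 3.1 0.3 2.8
  endloop
 endfacet
 facet normal 0.133 -0.898 -0.419
  outer loop
   vertex 1.3 0.5 1.8
   vertex 3.1 0.3 2.8
   vertex 0.8 0.1 2.5
  endloop
 endfacet
 facet normal -0.370 -0.575 -0.730
  outer loop
   vertex 1.3 0.5 1.8
   vertex 0.2 0.7 2.2
   vertex 0.9 1.9 0.9
  endloop
 endfacet
 facet normal -0.357 -0.678 -0.642
  outer loop
   vertex 1.3 0.5 1.8
   vertex 0.8 0.1 2.5
   vertex 0.2 0.7 2.2
  endloop
 endfacet
 facet normal 0.341 -0.052 0.939
  outer loop
   vertex 0.7 2.6 3.8
   vertex 3.1 0.3 2.8
   vertex 3.1 3.9 3.0
  endloop
 endfacet
 facet normal -0.075 -0.462 0.883
  outer loop
   vertex 0.7 2.6 3.8
   vertex 0.8 0.1 2.5
   vertex 3.1 0.3 2.8
  endloop
 endfacet
 facet normal -0.679 -0.360 0.639
  outer loop
   vertex 0.7 2.6 3.8
   vertex 0.2 0.7 2.2
   vertex 0.8 0.1 2.5
  endloop
 endfacet
 facet normal -0.462 0.885 0.052
  outer loop
   vertex 0.7 2.6 3.8
   vertex 3.1 3.9 3.0
   vertex 1.5 3.2 0.7
  endloop
 endfacet
 facet normal -0.917 0.370 -0.152
  outer loop
   vertex 0.7 2.6 3.8
   vertex 0.9 1.9 0.9
   vertex 0.2 0.7 2.2
  endloop
 endfacet
 facet normal -0.906 0.394 -0.157
  outer loop
   vertex 0.7 2.6 3.8
   vertex 1.5 3.2 0.7
   vertex 0.9 1.9 0.9
  endloop
 endfacet
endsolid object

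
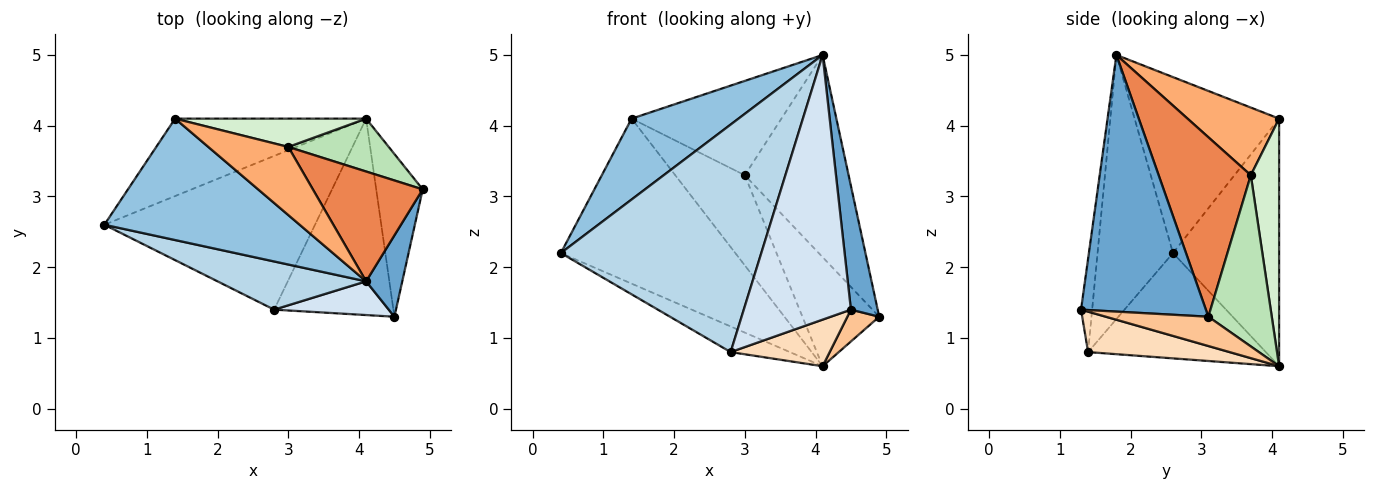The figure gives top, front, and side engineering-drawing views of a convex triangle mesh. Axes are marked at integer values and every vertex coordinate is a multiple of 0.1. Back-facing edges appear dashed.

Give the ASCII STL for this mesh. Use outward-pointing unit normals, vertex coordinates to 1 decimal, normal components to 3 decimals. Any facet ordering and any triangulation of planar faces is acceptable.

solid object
 facet normal 0.969 -0.208 0.136
  outer loop
   vertex 4.1 1.8 5.0
   vertex 4.5 1.3 1.4
   vertex 4.9 3.1 1.3
  endloop
 endfacet
 facet normal -0.600 -0.444 0.666
  outer loop
   vertex 1.4 4.1 4.1
   vertex 0.4 2.6 2.2
   vertex 4.1 1.8 5.0
  endloop
 endfacet
 facet normal -0.346 -0.918 0.194
  outer loop
   vertex 2.8 1.4 0.8
   vertex 4.1 1.8 5.0
   vertex 0.4 2.6 2.2
  endloop
 endfacet
 facet normal -0.102 -0.987 0.126
  outer loop
   vertex 2.8 1.4 0.8
   vertex 4.5 1.3 1.4
   vertex 4.1 1.8 5.0
  endloop
 endfacet
 facet normal 0.615 0.693 0.376
  outer loop
   vertex 3.0 3.7 3.3
   vertex 4.1 1.8 5.0
   vertex 4.9 3.1 1.3
  endloop
 endfacet
 facet normal 0.444 0.726 0.525
  outer loop
   vertex 3.0 3.7 3.3
   vertex 1.4 4.1 4.1
   vertex 4.1 1.8 5.0
  endloop
 endfacet
 facet normal 0.526 -0.163 -0.835
  outer loop
   vertex 4.1 4.1 0.6
   vertex 4.9 3.1 1.3
   vertex 4.5 1.3 1.4
  endloop
 endfacet
 facet normal 0.313 -0.219 -0.924
  outer loop
   vertex 4.1 4.1 0.6
   vertex 4.5 1.3 1.4
   vertex 2.8 1.4 0.8
  endloop
 endfacet
 facet normal -0.442 0.147 -0.885
  outer loop
   vertex 4.1 4.1 0.6
   vertex 2.8 1.4 0.8
   vertex 0.4 2.6 2.2
  endloop
 endfacet
 facet normal -0.482 0.793 -0.372
  outer loop
   vertex 4.1 4.1 0.6
   vertex 0.4 2.6 2.2
   vertex 1.4 4.1 4.1
  endloop
 endfacet
 facet normal 0.597 0.722 0.350
  outer loop
   vertex 4.1 4.1 0.6
   vertex 3.0 3.7 3.3
   vertex 4.9 3.1 1.3
  endloop
 endfacet
 facet normal 0.362 0.889 0.279
  outer loop
   vertex 4.1 4.1 0.6
   vertex 1.4 4.1 4.1
   vertex 3.0 3.7 3.3
  endloop
 endfacet
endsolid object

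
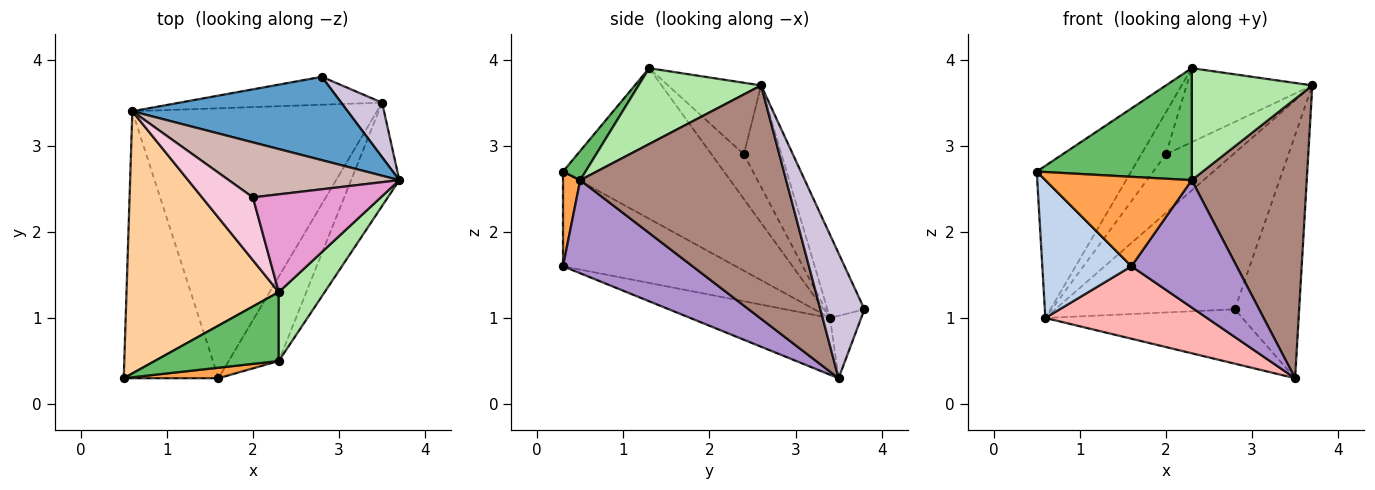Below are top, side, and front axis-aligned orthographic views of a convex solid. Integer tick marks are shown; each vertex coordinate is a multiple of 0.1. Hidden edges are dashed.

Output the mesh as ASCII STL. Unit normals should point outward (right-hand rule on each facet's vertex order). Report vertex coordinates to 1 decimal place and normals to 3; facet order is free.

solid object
 facet normal -0.179 0.868 0.463
  outer loop
   vertex 0.6 3.4 1.0
   vertex 3.7 2.6 3.7
   vertex 2.8 3.8 1.1
  endloop
 endfacet
 facet normal -0.664 -0.343 -0.664
  outer loop
   vertex 0.6 3.4 1.0
   vertex 1.6 0.3 1.6
   vertex 0.5 0.3 2.7
  endloop
 endfacet
 facet normal 0.116 -0.986 0.116
  outer loop
   vertex 2.3 0.5 2.6
   vertex 0.5 0.3 2.7
   vertex 1.6 0.3 1.6
  endloop
 endfacet
 facet normal -0.650 0.381 0.657
  outer loop
   vertex 2.3 1.3 3.9
   vertex 0.6 3.4 1.0
   vertex 0.5 0.3 2.7
  endloop
 endfacet
 facet normal 0.123 -0.845 0.520
  outer loop
   vertex 2.3 1.3 3.9
   vertex 0.5 0.3 2.7
   vertex 2.3 0.5 2.6
  endloop
 endfacet
 facet normal 0.655 -0.644 0.396
  outer loop
   vertex 2.3 1.3 3.9
   vertex 2.3 0.5 2.6
   vertex 3.7 2.6 3.7
  endloop
 endfacet
 facet normal -0.140 0.881 -0.452
  outer loop
   vertex 3.5 3.5 0.3
   vertex 0.6 3.4 1.0
   vertex 2.8 3.8 1.1
  endloop
 endfacet
 facet normal -0.219 -0.253 -0.942
  outer loop
   vertex 3.5 3.5 0.3
   vertex 1.6 0.3 1.6
   vertex 0.6 3.4 1.0
  endloop
 endfacet
 facet normal 0.716 -0.582 -0.385
  outer loop
   vertex 3.5 3.5 0.3
   vertex 2.3 0.5 2.6
   vertex 1.6 0.3 1.6
  endloop
 endfacet
 facet normal 0.556 0.811 0.182
  outer loop
   vertex 3.5 3.5 0.3
   vertex 2.8 3.8 1.1
   vertex 3.7 2.6 3.7
  endloop
 endfacet
 facet normal 0.859 -0.480 -0.178
  outer loop
   vertex 3.5 3.5 0.3
   vertex 3.7 2.6 3.7
   vertex 2.3 0.5 2.6
  endloop
 endfacet
 facet normal -0.378 0.675 0.634
  outer loop
   vertex 2.0 2.4 2.9
   vertex 3.7 2.6 3.7
   vertex 0.6 3.4 1.0
  endloop
 endfacet
 facet normal -0.408 0.551 0.728
  outer loop
   vertex 2.0 2.4 2.9
   vertex 2.3 1.3 3.9
   vertex 3.7 2.6 3.7
  endloop
 endfacet
 facet normal -0.590 0.449 0.671
  outer loop
   vertex 2.0 2.4 2.9
   vertex 0.6 3.4 1.0
   vertex 2.3 1.3 3.9
  endloop
 endfacet
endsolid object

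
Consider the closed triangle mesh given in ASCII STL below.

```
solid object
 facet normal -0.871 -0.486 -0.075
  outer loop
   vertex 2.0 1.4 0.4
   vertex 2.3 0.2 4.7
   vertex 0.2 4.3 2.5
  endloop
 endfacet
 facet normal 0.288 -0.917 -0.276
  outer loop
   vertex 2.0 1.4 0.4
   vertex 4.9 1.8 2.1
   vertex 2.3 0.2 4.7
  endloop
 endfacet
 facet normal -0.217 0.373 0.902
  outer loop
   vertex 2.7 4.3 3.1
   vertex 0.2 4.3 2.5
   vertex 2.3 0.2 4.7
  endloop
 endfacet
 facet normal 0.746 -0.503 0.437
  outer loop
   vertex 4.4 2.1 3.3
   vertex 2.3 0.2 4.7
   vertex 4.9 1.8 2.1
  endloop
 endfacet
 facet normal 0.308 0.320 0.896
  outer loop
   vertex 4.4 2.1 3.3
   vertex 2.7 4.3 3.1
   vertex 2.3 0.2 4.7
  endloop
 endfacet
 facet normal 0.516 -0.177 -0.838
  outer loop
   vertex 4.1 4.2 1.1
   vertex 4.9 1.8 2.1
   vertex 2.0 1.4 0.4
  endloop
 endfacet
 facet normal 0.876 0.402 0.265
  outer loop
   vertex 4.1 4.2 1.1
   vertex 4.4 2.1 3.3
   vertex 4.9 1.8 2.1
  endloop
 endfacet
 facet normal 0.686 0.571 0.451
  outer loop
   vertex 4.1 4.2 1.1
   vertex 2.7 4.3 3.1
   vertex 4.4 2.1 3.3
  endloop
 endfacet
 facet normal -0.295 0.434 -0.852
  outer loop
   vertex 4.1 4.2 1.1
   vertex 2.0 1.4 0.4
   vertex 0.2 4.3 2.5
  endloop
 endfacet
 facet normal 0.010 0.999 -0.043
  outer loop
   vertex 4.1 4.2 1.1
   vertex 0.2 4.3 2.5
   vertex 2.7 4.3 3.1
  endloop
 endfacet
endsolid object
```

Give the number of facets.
10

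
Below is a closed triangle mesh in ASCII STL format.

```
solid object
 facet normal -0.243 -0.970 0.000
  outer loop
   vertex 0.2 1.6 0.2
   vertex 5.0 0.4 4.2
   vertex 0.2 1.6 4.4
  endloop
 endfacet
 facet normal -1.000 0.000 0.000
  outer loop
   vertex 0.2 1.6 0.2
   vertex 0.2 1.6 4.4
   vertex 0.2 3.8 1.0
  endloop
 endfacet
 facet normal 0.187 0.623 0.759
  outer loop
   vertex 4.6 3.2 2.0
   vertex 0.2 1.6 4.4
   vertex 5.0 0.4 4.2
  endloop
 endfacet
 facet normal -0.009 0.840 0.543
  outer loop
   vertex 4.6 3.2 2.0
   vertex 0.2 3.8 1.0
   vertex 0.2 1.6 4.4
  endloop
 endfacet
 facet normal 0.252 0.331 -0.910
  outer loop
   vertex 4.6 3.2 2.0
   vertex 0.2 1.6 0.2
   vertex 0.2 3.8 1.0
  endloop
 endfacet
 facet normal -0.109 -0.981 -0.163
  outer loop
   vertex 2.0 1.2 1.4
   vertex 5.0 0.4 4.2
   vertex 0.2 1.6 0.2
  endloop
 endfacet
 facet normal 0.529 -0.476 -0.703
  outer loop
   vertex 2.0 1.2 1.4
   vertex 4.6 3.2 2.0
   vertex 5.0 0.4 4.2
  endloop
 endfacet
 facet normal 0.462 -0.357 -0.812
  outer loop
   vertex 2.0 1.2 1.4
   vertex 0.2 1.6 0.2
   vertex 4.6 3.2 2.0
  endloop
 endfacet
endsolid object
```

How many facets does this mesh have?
8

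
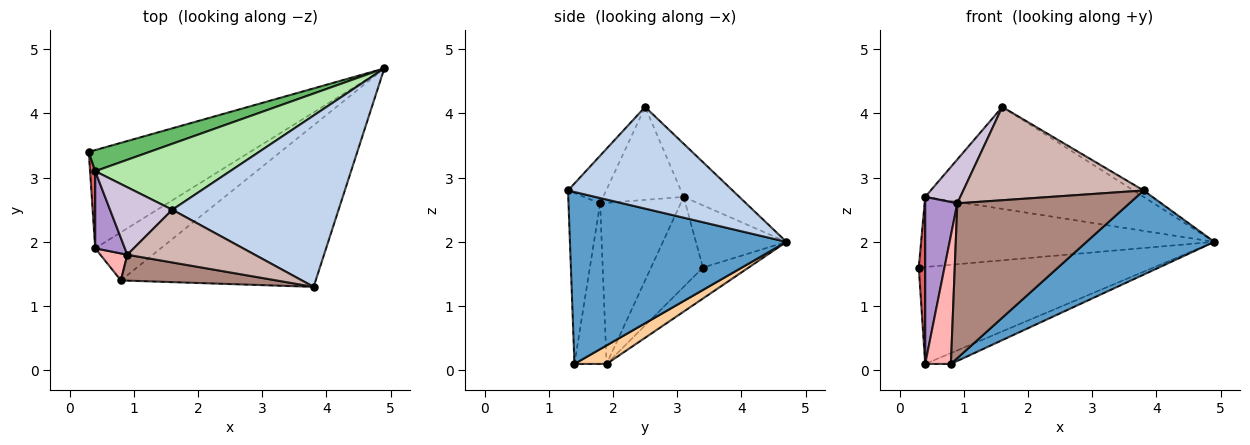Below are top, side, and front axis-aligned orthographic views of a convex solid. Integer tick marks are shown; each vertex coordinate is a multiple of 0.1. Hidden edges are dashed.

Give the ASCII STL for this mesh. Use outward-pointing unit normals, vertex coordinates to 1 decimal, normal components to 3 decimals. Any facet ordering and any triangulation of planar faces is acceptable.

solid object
 facet normal 0.616 -0.364 -0.698
  outer loop
   vertex 0.8 1.4 0.1
   vertex 4.9 4.7 2.0
   vertex 3.8 1.3 2.8
  endloop
 endfacet
 facet normal 0.521 0.032 0.853
  outer loop
   vertex 1.6 2.5 4.1
   vertex 3.8 1.3 2.8
   vertex 4.9 4.7 2.0
  endloop
 endfacet
 facet normal -0.135 0.696 -0.705
  outer loop
   vertex 0.4 1.9 0.1
   vertex 0.3 3.4 1.6
   vertex 4.9 4.7 2.0
  endloop
 endfacet
 facet normal 0.265 0.212 -0.941
  outer loop
   vertex 0.4 1.9 0.1
   vertex 4.9 4.7 2.0
   vertex 0.8 1.4 0.1
  endloop
 endfacet
 facet normal -0.284 0.918 0.276
  outer loop
   vertex 0.4 3.1 2.7
   vertex 4.9 4.7 2.0
   vertex 0.3 3.4 1.6
  endloop
 endfacet
 facet normal -0.209 0.821 0.531
  outer loop
   vertex 0.4 3.1 2.7
   vertex 1.6 2.5 4.1
   vertex 4.9 4.7 2.0
  endloop
 endfacet
 facet normal -0.991 -0.123 0.057
  outer loop
   vertex 0.4 3.1 2.7
   vertex 0.3 3.4 1.6
   vertex 0.4 1.9 0.1
  endloop
 endfacet
 facet normal -0.774 -0.619 0.130
  outer loop
   vertex 0.9 1.8 2.6
   vertex 0.4 1.9 0.1
   vertex 0.8 1.4 0.1
  endloop
 endfacet
 facet normal -0.916 -0.365 0.169
  outer loop
   vertex 0.9 1.8 2.6
   vertex 0.4 3.1 2.7
   vertex 0.4 1.9 0.1
  endloop
 endfacet
 facet normal -0.781 -0.341 0.523
  outer loop
   vertex 0.9 1.8 2.6
   vertex 1.6 2.5 4.1
   vertex 0.4 3.1 2.7
  endloop
 endfacet
 facet normal -0.179 -0.970 0.162
  outer loop
   vertex 0.9 1.8 2.6
   vertex 0.8 1.4 0.1
   vertex 3.8 1.3 2.8
  endloop
 endfacet
 facet normal -0.181 -0.856 0.484
  outer loop
   vertex 0.9 1.8 2.6
   vertex 3.8 1.3 2.8
   vertex 1.6 2.5 4.1
  endloop
 endfacet
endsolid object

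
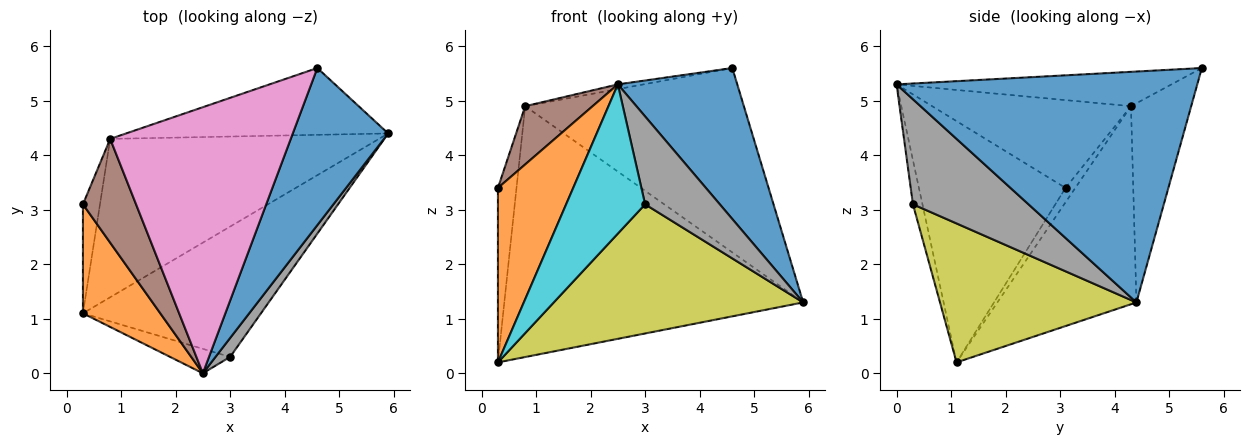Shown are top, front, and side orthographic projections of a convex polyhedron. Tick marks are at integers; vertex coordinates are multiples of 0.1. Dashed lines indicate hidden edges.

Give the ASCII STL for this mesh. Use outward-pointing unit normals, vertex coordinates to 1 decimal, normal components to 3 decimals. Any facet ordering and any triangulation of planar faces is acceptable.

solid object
 facet normal 0.868 -0.345 0.358
  outer loop
   vertex 4.6 5.6 5.6
   vertex 2.5 0.0 5.3
   vertex 5.9 4.4 1.3
  endloop
 endfacet
 facet normal -0.856 -0.439 0.274
  outer loop
   vertex 0.3 1.1 0.2
   vertex 2.5 0.0 5.3
   vertex 0.3 3.1 3.4
  endloop
 endfacet
 facet normal -0.251 0.910 -0.330
  outer loop
   vertex 0.8 4.3 4.9
   vertex 4.6 5.6 5.6
   vertex 5.9 4.4 1.3
  endloop
 endfacet
 facet normal -0.407 0.775 -0.484
  outer loop
   vertex 0.8 4.3 4.9
   vertex 0.3 1.1 0.2
   vertex 0.3 3.1 3.4
  endloop
 endfacet
 facet normal -0.366 0.787 -0.497
  outer loop
   vertex 0.8 4.3 4.9
   vertex 5.9 4.4 1.3
   vertex 0.3 1.1 0.2
  endloop
 endfacet
 facet normal -0.822 -0.279 0.497
  outer loop
   vertex 0.8 4.3 4.9
   vertex 0.3 3.1 3.4
   vertex 2.5 0.0 5.3
  endloop
 endfacet
 facet normal -0.187 0.017 0.982
  outer loop
   vertex 0.8 4.3 4.9
   vertex 2.5 0.0 5.3
   vertex 4.6 5.6 5.6
  endloop
 endfacet
 facet normal 0.834 -0.539 0.116
  outer loop
   vertex 3.0 0.3 3.1
   vertex 5.9 4.4 1.3
   vertex 2.5 0.0 5.3
  endloop
 endfacet
 facet normal 0.485 -0.616 -0.621
  outer loop
   vertex 3.0 0.3 3.1
   vertex 0.3 1.1 0.2
   vertex 5.9 4.4 1.3
  endloop
 endfacet
 facet normal -0.118 -0.980 -0.160
  outer loop
   vertex 3.0 0.3 3.1
   vertex 2.5 0.0 5.3
   vertex 0.3 1.1 0.2
  endloop
 endfacet
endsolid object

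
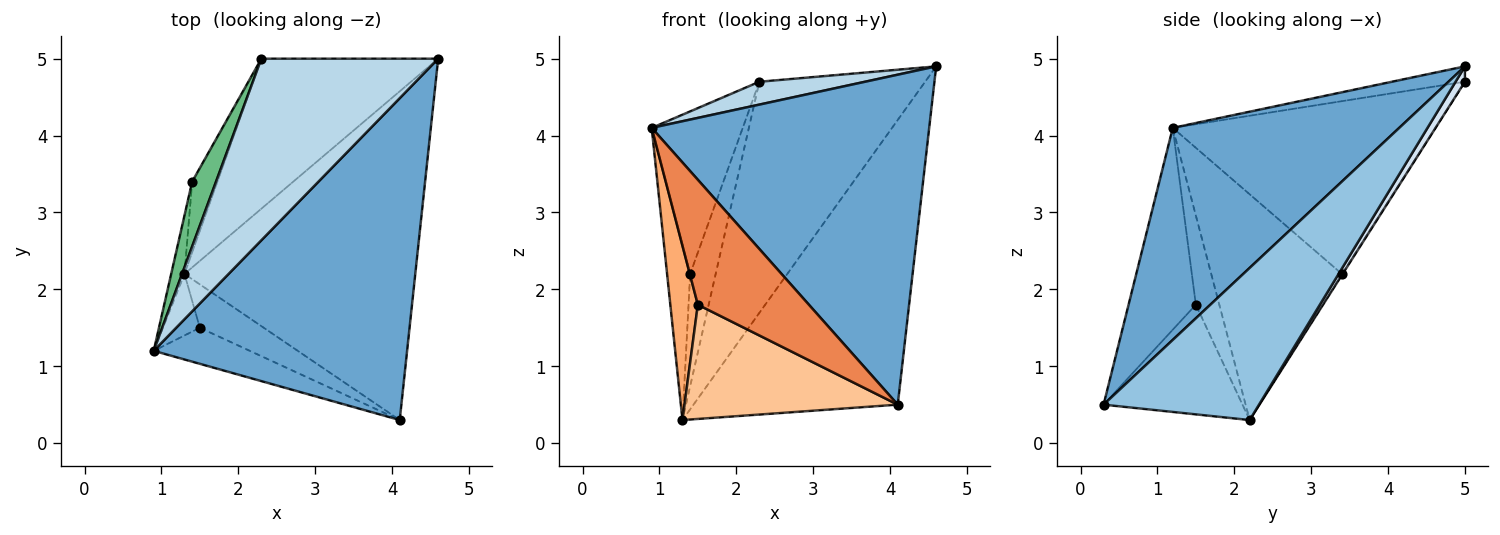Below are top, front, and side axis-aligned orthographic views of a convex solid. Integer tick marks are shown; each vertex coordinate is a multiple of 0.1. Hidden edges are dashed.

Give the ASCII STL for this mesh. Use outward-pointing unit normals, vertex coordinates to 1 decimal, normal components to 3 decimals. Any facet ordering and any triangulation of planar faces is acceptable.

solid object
 facet normal 0.504 -0.618 0.603
  outer loop
   vertex 4.1 0.3 0.5
   vertex 4.6 5.0 4.9
   vertex 0.9 1.2 4.1
  endloop
 endfacet
 facet normal 0.446 0.586 -0.677
  outer loop
   vertex 1.3 2.2 0.3
   vertex 4.6 5.0 4.9
   vertex 4.1 0.3 0.5
  endloop
 endfacet
 facet normal -0.086 -0.124 0.989
  outer loop
   vertex 2.3 5.0 4.7
   vertex 0.9 1.2 4.1
   vertex 4.6 5.0 4.9
  endloop
 endfacet
 facet normal 0.047 0.838 -0.544
  outer loop
   vertex 2.3 5.0 4.7
   vertex 4.6 5.0 4.9
   vertex 1.3 2.2 0.3
  endloop
 endfacet
 facet normal -0.503 -0.830 -0.240
  outer loop
   vertex 1.5 1.5 1.8
   vertex 4.1 0.3 0.5
   vertex 0.9 1.2 4.1
  endloop
 endfacet
 facet normal -0.627 -0.735 -0.259
  outer loop
   vertex 1.5 1.5 1.8
   vertex 0.9 1.2 4.1
   vertex 1.3 2.2 0.3
  endloop
 endfacet
 facet normal -0.520 -0.798 -0.303
  outer loop
   vertex 1.5 1.5 1.8
   vertex 1.3 2.2 0.3
   vertex 4.1 0.3 0.5
  endloop
 endfacet
 facet normal -0.983 0.173 -0.058
  outer loop
   vertex 1.4 3.4 2.2
   vertex 1.3 2.2 0.3
   vertex 0.9 1.2 4.1
  endloop
 endfacet
 facet normal -0.937 0.325 0.129
  outer loop
   vertex 1.4 3.4 2.2
   vertex 0.9 1.2 4.1
   vertex 2.3 5.0 4.7
  endloop
 endfacet
 facet normal -0.023 0.846 -0.533
  outer loop
   vertex 1.4 3.4 2.2
   vertex 2.3 5.0 4.7
   vertex 1.3 2.2 0.3
  endloop
 endfacet
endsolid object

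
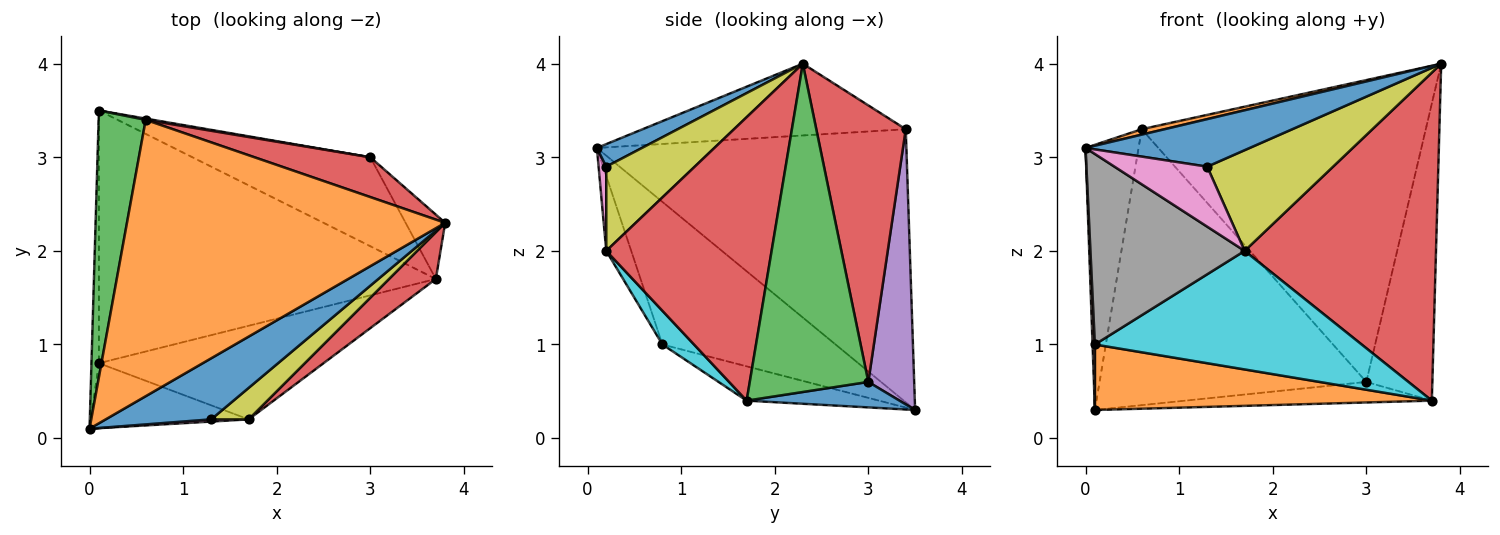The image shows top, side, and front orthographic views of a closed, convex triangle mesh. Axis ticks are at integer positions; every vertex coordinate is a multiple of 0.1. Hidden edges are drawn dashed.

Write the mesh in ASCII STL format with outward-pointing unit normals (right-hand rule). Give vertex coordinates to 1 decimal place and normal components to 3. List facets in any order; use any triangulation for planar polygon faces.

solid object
 facet normal 0.166 -0.606 0.778
  outer loop
   vertex 1.3 0.2 2.9
   vertex 3.8 2.3 4.0
   vertex 0.0 0.1 3.1
  endloop
 endfacet
 facet normal -0.220 -0.019 0.975
  outer loop
   vertex 0.6 3.4 3.3
   vertex 0.0 0.1 3.1
   vertex 3.8 2.3 4.0
  endloop
 endfacet
 facet normal -0.972 0.167 0.168
  outer loop
   vertex 0.6 3.4 3.3
   vertex 0.1 3.5 0.3
   vertex 0.0 0.1 3.1
  endloop
 endfacet
 facet normal 0.298 0.946 0.125
  outer loop
   vertex 0.6 3.4 3.3
   vertex 3.8 2.3 4.0
   vertex 3.0 3.0 0.6
  endloop
 endfacet
 facet normal 0.169 0.986 0.005
  outer loop
   vertex 0.6 3.4 3.3
   vertex 3.0 3.0 0.6
   vertex 0.1 3.5 0.3
  endloop
 endfacet
 facet normal -0.999 -0.013 -0.052
  outer loop
   vertex 0.1 0.8 1.0
   vertex 0.0 0.1 3.1
   vertex 0.1 3.5 0.3
  endloop
 endfacet
 facet normal 0.082 -0.996 0.037
  outer loop
   vertex 1.7 0.2 2.0
   vertex 1.3 0.2 2.9
   vertex 0.0 0.1 3.1
  endloop
 endfacet
 facet normal -0.151 -0.936 -0.319
  outer loop
   vertex 1.7 0.2 2.0
   vertex 0.0 0.1 3.1
   vertex 0.1 0.8 1.0
  endloop
 endfacet
 facet normal 0.557 -0.793 0.248
  outer loop
   vertex 1.7 0.2 2.0
   vertex 3.8 2.3 4.0
   vertex 1.3 0.2 2.9
  endloop
 endfacet
 facet normal 0.093 -0.782 -0.617
  outer loop
   vertex 3.7 1.7 0.4
   vertex 1.7 0.2 2.0
   vertex 0.1 0.8 1.0
  endloop
 endfacet
 facet normal 0.138 0.223 -0.965
  outer loop
   vertex 3.7 1.7 0.4
   vertex 0.1 3.5 0.3
   vertex 3.0 3.0 0.6
  endloop
 endfacet
 facet normal -0.098 -0.250 -0.963
  outer loop
   vertex 3.7 1.7 0.4
   vertex 0.1 0.8 1.0
   vertex 0.1 3.5 0.3
  endloop
 endfacet
 facet normal 0.869 0.484 -0.105
  outer loop
   vertex 3.7 1.7 0.4
   vertex 3.0 3.0 0.6
   vertex 3.8 2.3 4.0
  endloop
 endfacet
 facet normal 0.650 -0.752 0.107
  outer loop
   vertex 3.7 1.7 0.4
   vertex 3.8 2.3 4.0
   vertex 1.7 0.2 2.0
  endloop
 endfacet
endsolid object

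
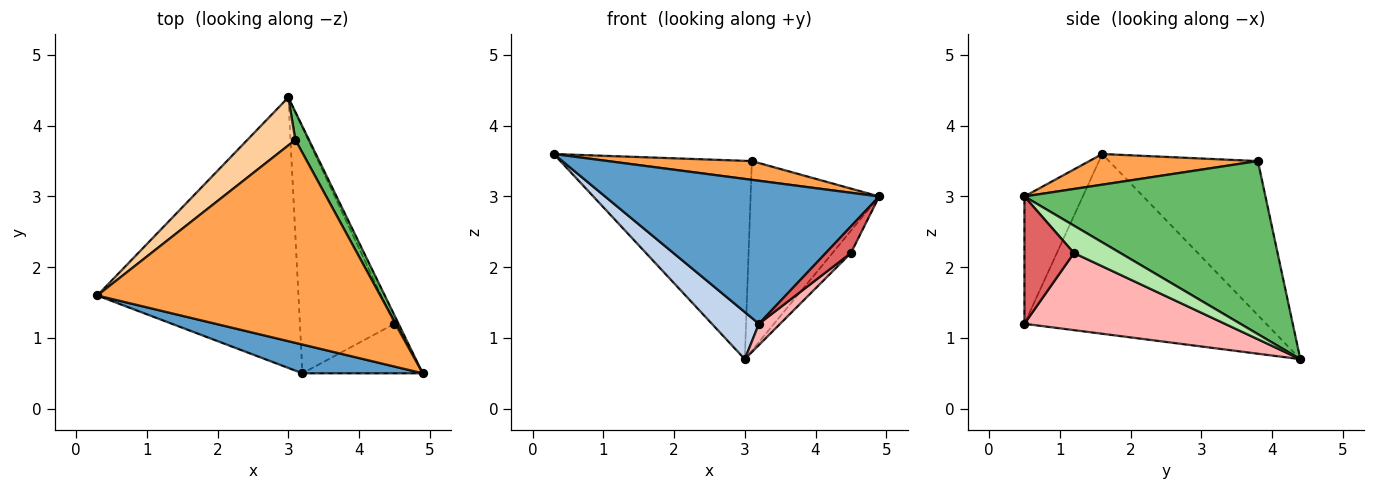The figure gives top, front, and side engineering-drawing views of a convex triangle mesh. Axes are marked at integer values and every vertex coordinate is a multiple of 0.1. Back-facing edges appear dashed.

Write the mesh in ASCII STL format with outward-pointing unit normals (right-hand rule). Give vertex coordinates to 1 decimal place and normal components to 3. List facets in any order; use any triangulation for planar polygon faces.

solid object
 facet normal -0.204 -0.960 0.193
  outer loop
   vertex 3.2 0.5 1.2
   vertex 4.9 0.5 3.0
   vertex 0.3 1.6 3.6
  endloop
 endfacet
 facet normal -0.661 -0.129 -0.739
  outer loop
   vertex 3.2 0.5 1.2
   vertex 0.3 1.6 3.6
   vertex 3.0 4.4 0.7
  endloop
 endfacet
 facet normal 0.107 -0.092 0.990
  outer loop
   vertex 3.1 3.8 3.5
   vertex 0.3 1.6 3.6
   vertex 4.9 0.5 3.0
  endloop
 endfacet
 facet normal -0.603 0.776 0.188
  outer loop
   vertex 3.1 3.8 3.5
   vertex 3.0 4.4 0.7
   vertex 0.3 1.6 3.6
  endloop
 endfacet
 facet normal 0.880 0.470 0.069
  outer loop
   vertex 3.1 3.8 3.5
   vertex 4.9 0.5 3.0
   vertex 3.0 4.4 0.7
  endloop
 endfacet
 facet normal 0.920 0.366 -0.140
  outer loop
   vertex 4.5 1.2 2.2
   vertex 3.0 4.4 0.7
   vertex 4.9 0.5 3.0
  endloop
 endfacet
 facet normal 0.682 -0.346 -0.644
  outer loop
   vertex 4.5 1.2 2.2
   vertex 4.9 0.5 3.0
   vertex 3.2 0.5 1.2
  endloop
 endfacet
 facet normal 0.631 -0.067 -0.773
  outer loop
   vertex 4.5 1.2 2.2
   vertex 3.2 0.5 1.2
   vertex 3.0 4.4 0.7
  endloop
 endfacet
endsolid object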